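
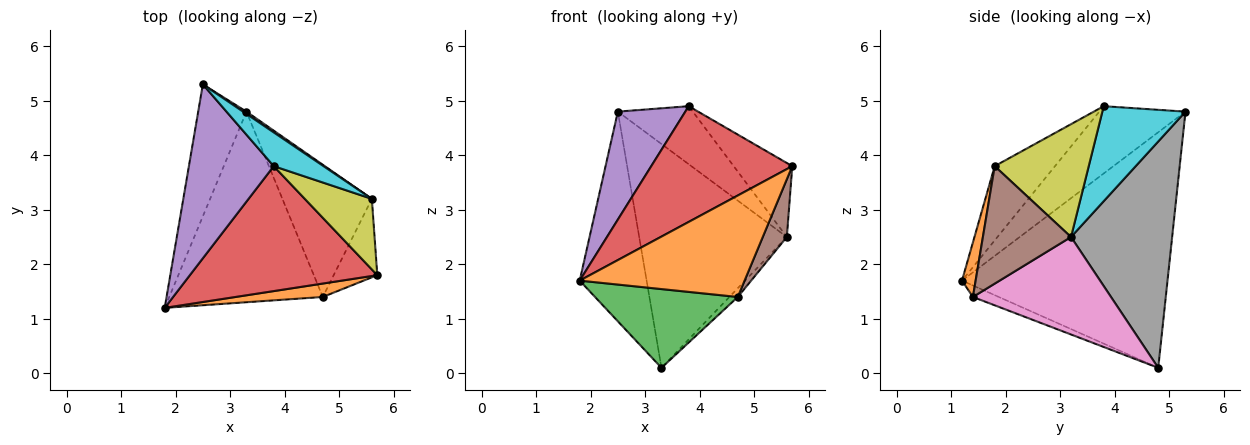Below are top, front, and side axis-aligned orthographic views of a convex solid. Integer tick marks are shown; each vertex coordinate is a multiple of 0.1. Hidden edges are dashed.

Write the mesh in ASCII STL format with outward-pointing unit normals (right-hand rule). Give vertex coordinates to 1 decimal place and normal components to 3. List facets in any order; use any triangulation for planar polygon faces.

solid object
 facet normal -0.933 0.304 -0.191
  outer loop
   vertex 3.3 4.8 0.1
   vertex 1.8 1.2 1.7
   vertex 2.5 5.3 4.8
  endloop
 endfacet
 facet normal 0.082 -0.988 0.131
  outer loop
   vertex 4.7 1.4 1.4
   vertex 5.7 1.8 3.8
   vertex 1.8 1.2 1.7
  endloop
 endfacet
 facet normal -0.069 -0.381 -0.922
  outer loop
   vertex 4.7 1.4 1.4
   vertex 1.8 1.2 1.7
   vertex 3.3 4.8 0.1
  endloop
 endfacet
 facet normal -0.279 -0.653 0.705
  outer loop
   vertex 3.8 3.8 4.9
   vertex 1.8 1.2 1.7
   vertex 5.7 1.8 3.8
  endloop
 endfacet
 facet normal -0.559 -0.437 0.705
  outer loop
   vertex 3.8 3.8 4.9
   vertex 2.5 5.3 4.8
   vertex 1.8 1.2 1.7
  endloop
 endfacet
 facet normal 0.908 -0.248 -0.337
  outer loop
   vertex 5.6 3.2 2.5
   vertex 5.7 1.8 3.8
   vertex 4.7 1.4 1.4
  endloop
 endfacet
 facet normal 0.736 0.045 -0.675
  outer loop
   vertex 5.6 3.2 2.5
   vertex 4.7 1.4 1.4
   vertex 3.3 4.8 0.1
  endloop
 endfacet
 facet normal 0.565 0.825 0.008
  outer loop
   vertex 5.6 3.2 2.5
   vertex 3.3 4.8 0.1
   vertex 2.5 5.3 4.8
  endloop
 endfacet
 facet normal 0.758 0.472 0.450
  outer loop
   vertex 5.6 3.2 2.5
   vertex 3.8 3.8 4.9
   vertex 5.7 1.8 3.8
  endloop
 endfacet
 facet normal 0.692 0.624 0.363
  outer loop
   vertex 5.6 3.2 2.5
   vertex 2.5 5.3 4.8
   vertex 3.8 3.8 4.9
  endloop
 endfacet
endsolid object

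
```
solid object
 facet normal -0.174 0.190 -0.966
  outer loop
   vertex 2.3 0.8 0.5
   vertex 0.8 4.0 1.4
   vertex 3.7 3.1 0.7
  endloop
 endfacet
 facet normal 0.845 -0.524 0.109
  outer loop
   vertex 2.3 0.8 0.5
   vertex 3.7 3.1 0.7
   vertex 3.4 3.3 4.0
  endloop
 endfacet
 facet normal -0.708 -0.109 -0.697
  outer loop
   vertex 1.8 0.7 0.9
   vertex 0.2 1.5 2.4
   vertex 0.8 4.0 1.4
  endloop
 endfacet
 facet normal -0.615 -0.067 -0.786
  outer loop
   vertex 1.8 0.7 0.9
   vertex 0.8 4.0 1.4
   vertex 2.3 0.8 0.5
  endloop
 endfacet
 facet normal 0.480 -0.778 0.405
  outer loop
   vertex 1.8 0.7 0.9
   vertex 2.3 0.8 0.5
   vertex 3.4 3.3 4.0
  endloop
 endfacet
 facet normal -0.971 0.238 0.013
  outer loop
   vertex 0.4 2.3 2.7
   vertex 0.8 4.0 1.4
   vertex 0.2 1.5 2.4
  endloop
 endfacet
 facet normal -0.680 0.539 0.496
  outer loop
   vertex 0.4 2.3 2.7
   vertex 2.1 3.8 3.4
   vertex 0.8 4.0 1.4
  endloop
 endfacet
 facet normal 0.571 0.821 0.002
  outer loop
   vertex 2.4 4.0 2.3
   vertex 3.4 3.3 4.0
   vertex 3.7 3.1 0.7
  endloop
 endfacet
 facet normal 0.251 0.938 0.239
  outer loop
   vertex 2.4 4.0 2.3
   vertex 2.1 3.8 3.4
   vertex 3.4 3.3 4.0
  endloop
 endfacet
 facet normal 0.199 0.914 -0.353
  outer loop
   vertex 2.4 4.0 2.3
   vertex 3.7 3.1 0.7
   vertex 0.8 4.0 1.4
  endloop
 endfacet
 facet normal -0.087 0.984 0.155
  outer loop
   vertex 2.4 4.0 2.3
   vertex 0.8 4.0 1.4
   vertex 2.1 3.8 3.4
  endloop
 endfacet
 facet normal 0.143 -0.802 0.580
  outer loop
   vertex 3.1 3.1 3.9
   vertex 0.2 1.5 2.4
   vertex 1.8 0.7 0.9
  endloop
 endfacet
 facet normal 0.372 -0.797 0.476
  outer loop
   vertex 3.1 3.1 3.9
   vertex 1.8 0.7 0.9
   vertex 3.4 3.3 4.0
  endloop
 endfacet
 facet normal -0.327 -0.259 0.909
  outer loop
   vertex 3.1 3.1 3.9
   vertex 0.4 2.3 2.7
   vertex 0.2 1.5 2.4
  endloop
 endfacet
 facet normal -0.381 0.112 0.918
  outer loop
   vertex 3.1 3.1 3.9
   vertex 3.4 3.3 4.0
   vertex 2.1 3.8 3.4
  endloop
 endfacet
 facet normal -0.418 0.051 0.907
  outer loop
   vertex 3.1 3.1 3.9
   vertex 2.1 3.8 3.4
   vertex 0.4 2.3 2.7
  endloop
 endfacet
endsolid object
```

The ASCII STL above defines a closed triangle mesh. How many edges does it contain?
24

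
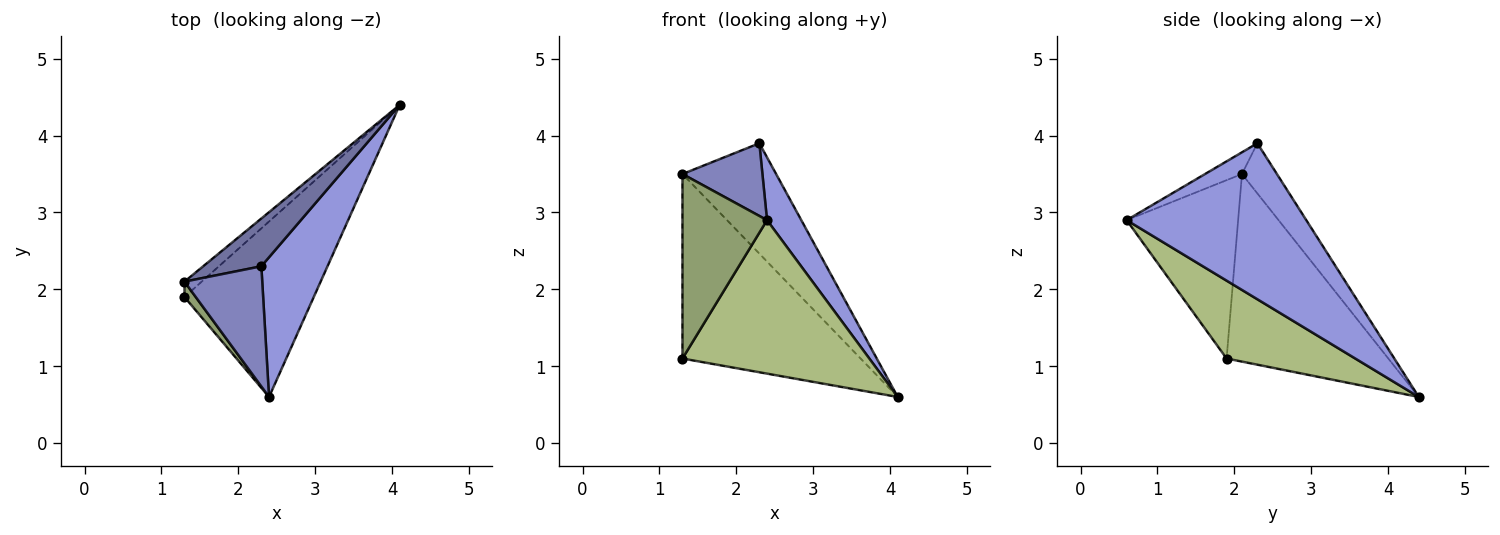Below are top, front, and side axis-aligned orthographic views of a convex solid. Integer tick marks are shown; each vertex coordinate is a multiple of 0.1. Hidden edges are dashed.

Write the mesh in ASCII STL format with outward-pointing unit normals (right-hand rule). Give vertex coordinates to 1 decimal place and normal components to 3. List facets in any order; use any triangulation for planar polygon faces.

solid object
 facet normal -0.324 0.868 0.376
  outer loop
   vertex 2.3 2.3 3.9
   vertex 4.1 4.4 0.6
   vertex 1.3 2.1 3.5
  endloop
 endfacet
 facet normal -0.232 -0.503 0.832
  outer loop
   vertex 2.3 2.3 3.9
   vertex 1.3 2.1 3.5
   vertex 2.4 0.6 2.9
  endloop
 endfacet
 facet normal 0.907 -0.173 0.385
  outer loop
   vertex 2.3 2.3 3.9
   vertex 2.4 0.6 2.9
   vertex 4.1 4.4 0.6
  endloop
 endfacet
 facet normal -0.671 0.739 -0.062
  outer loop
   vertex 1.3 1.9 1.1
   vertex 1.3 2.1 3.5
   vertex 4.1 4.4 0.6
  endloop
 endfacet
 facet normal -0.796 -0.604 0.050
  outer loop
   vertex 1.3 1.9 1.1
   vertex 2.4 0.6 2.9
   vertex 1.3 2.1 3.5
  endloop
 endfacet
 facet normal 0.413 -0.600 -0.685
  outer loop
   vertex 1.3 1.9 1.1
   vertex 4.1 4.4 0.6
   vertex 2.4 0.6 2.9
  endloop
 endfacet
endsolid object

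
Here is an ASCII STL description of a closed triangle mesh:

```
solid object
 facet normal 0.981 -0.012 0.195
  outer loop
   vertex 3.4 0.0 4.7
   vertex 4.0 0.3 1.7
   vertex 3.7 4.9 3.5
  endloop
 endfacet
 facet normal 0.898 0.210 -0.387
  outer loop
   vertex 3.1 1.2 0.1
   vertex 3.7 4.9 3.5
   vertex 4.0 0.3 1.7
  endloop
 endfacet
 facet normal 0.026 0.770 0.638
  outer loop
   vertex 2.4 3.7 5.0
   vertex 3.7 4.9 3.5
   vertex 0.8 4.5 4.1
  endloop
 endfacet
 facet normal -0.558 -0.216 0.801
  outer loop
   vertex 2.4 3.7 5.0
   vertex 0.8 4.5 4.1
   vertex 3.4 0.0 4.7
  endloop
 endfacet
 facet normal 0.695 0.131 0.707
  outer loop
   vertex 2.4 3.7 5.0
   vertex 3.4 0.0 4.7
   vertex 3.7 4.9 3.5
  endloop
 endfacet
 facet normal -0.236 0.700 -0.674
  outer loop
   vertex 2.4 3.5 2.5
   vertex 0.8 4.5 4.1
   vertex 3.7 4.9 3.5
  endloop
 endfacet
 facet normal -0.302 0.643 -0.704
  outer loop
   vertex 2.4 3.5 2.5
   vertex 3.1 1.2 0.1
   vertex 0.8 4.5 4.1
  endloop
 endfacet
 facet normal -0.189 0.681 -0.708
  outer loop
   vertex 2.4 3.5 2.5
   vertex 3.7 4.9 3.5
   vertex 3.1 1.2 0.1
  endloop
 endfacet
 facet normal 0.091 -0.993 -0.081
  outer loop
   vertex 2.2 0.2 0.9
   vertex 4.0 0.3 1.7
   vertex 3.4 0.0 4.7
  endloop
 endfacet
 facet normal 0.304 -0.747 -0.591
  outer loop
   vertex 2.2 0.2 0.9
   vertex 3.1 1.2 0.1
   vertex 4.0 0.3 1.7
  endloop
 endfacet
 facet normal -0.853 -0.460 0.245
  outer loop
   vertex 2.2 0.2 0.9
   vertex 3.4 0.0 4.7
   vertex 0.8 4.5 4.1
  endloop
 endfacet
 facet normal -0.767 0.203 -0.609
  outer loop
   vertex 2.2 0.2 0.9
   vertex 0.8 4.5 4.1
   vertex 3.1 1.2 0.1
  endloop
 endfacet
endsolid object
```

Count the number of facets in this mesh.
12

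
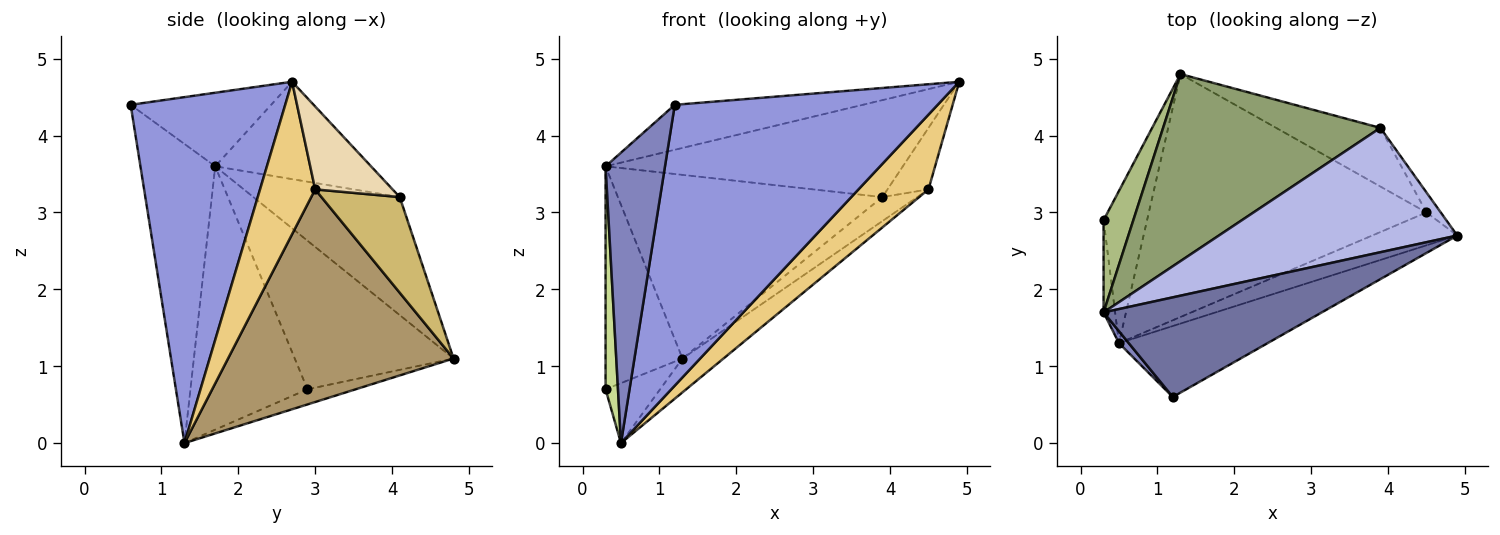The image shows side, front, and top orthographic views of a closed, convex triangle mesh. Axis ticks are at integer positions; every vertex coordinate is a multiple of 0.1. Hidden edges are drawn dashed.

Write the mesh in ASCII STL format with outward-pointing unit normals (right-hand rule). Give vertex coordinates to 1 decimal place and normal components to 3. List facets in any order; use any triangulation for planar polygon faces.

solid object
 facet normal -0.294 0.393 0.871
  outer loop
   vertex 1.2 0.6 4.4
   vertex 4.9 2.7 4.7
   vertex 0.3 1.7 3.6
  endloop
 endfacet
 facet normal -0.783 -0.622 0.026
  outer loop
   vertex 1.2 0.6 4.4
   vertex 0.3 1.7 3.6
   vertex 0.5 1.3 0.0
  endloop
 endfacet
 facet normal 0.495 -0.842 -0.213
  outer loop
   vertex 1.2 0.6 4.4
   vertex 0.5 1.3 0.0
   vertex 4.9 2.7 4.7
  endloop
 endfacet
 facet normal -0.307 0.585 0.751
  outer loop
   vertex 3.9 4.1 3.2
   vertex 0.3 1.7 3.6
   vertex 4.9 2.7 4.7
  endloop
 endfacet
 facet normal -0.362 0.653 0.665
  outer loop
   vertex 3.9 4.1 3.2
   vertex 1.3 4.8 1.1
   vertex 0.3 1.7 3.6
  endloop
 endfacet
 facet normal -0.886 0.429 0.177
  outer loop
   vertex 0.3 2.9 0.7
   vertex 0.3 1.7 3.6
   vertex 1.3 4.8 1.1
  endloop
 endfacet
 facet normal -0.994 -0.105 -0.044
  outer loop
   vertex 0.3 2.9 0.7
   vertex 0.5 1.3 0.0
   vertex 0.3 1.7 3.6
  endloop
 endfacet
 facet normal -0.308 0.349 -0.885
  outer loop
   vertex 0.3 2.9 0.7
   vertex 1.3 4.8 1.1
   vertex 0.5 1.3 0.0
  endloop
 endfacet
 facet normal 0.604 0.110 -0.789
  outer loop
   vertex 4.5 3.0 3.3
   vertex 0.5 1.3 0.0
   vertex 1.3 4.8 1.1
  endloop
 endfacet
 facet normal 0.647 0.289 -0.705
  outer loop
   vertex 4.5 3.0 3.3
   vertex 1.3 4.8 1.1
   vertex 3.9 4.1 3.2
  endloop
 endfacet
 facet normal 0.585 -0.743 -0.326
  outer loop
   vertex 4.5 3.0 3.3
   vertex 4.9 2.7 4.7
   vertex 0.5 1.3 0.0
  endloop
 endfacet
 facet normal 0.874 0.463 -0.150
  outer loop
   vertex 4.5 3.0 3.3
   vertex 3.9 4.1 3.2
   vertex 4.9 2.7 4.7
  endloop
 endfacet
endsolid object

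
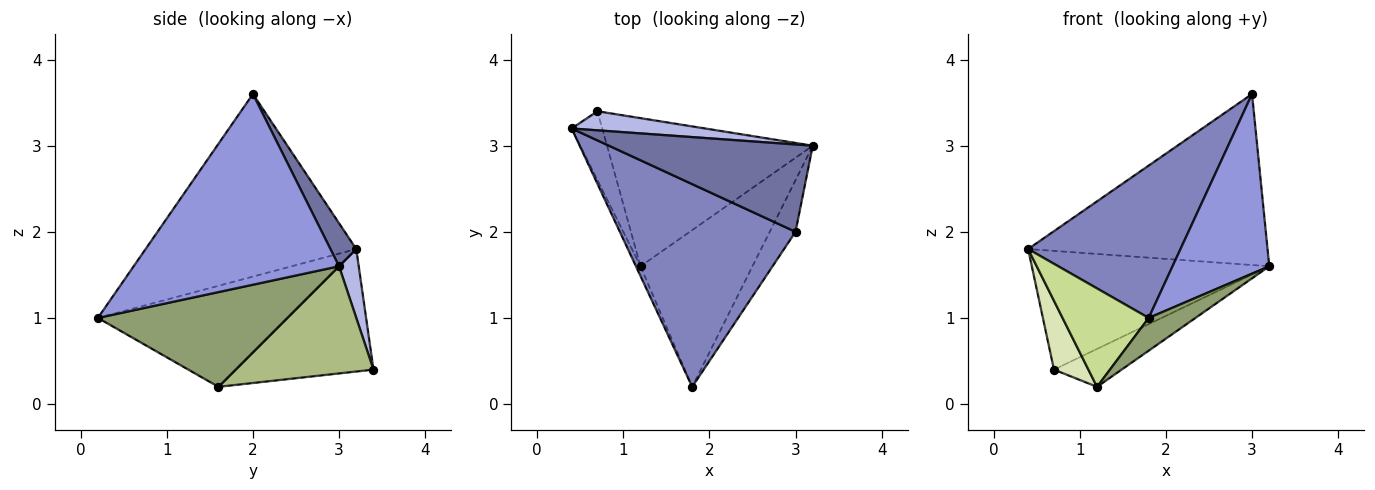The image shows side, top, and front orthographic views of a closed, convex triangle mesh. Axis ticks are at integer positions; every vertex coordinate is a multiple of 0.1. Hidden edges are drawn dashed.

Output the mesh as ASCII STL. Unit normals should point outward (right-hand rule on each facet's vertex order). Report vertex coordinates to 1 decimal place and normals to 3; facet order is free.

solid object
 facet normal 0.096 0.886 0.453
  outer loop
   vertex 3.0 2.0 3.6
   vertex 3.2 3.0 1.6
   vertex 0.4 3.2 1.8
  endloop
 endfacet
 facet normal -0.639 -0.462 0.615
  outer loop
   vertex 3.0 2.0 3.6
   vertex 0.4 3.2 1.8
   vertex 1.8 0.2 1.0
  endloop
 endfacet
 facet normal 0.898 -0.423 -0.122
  outer loop
   vertex 3.0 2.0 3.6
   vertex 1.8 0.2 1.0
   vertex 3.2 3.0 1.6
  endloop
 endfacet
 facet normal 0.082 0.984 0.158
  outer loop
   vertex 0.7 3.4 0.4
   vertex 0.4 3.2 1.8
   vertex 3.2 3.0 1.6
  endloop
 endfacet
 facet normal 0.638 -0.157 -0.754
  outer loop
   vertex 1.2 1.6 0.2
   vertex 3.2 3.0 1.6
   vertex 1.8 0.2 1.0
  endloop
 endfacet
 facet normal 0.451 0.221 -0.865
  outer loop
   vertex 1.2 1.6 0.2
   vertex 0.7 3.4 0.4
   vertex 3.2 3.0 1.6
  endloop
 endfacet
 facet normal -0.910 -0.413 -0.041
  outer loop
   vertex 1.2 1.6 0.2
   vertex 1.8 0.2 1.0
   vertex 0.4 3.2 1.8
  endloop
 endfacet
 facet normal -0.943 -0.236 -0.236
  outer loop
   vertex 1.2 1.6 0.2
   vertex 0.4 3.2 1.8
   vertex 0.7 3.4 0.4
  endloop
 endfacet
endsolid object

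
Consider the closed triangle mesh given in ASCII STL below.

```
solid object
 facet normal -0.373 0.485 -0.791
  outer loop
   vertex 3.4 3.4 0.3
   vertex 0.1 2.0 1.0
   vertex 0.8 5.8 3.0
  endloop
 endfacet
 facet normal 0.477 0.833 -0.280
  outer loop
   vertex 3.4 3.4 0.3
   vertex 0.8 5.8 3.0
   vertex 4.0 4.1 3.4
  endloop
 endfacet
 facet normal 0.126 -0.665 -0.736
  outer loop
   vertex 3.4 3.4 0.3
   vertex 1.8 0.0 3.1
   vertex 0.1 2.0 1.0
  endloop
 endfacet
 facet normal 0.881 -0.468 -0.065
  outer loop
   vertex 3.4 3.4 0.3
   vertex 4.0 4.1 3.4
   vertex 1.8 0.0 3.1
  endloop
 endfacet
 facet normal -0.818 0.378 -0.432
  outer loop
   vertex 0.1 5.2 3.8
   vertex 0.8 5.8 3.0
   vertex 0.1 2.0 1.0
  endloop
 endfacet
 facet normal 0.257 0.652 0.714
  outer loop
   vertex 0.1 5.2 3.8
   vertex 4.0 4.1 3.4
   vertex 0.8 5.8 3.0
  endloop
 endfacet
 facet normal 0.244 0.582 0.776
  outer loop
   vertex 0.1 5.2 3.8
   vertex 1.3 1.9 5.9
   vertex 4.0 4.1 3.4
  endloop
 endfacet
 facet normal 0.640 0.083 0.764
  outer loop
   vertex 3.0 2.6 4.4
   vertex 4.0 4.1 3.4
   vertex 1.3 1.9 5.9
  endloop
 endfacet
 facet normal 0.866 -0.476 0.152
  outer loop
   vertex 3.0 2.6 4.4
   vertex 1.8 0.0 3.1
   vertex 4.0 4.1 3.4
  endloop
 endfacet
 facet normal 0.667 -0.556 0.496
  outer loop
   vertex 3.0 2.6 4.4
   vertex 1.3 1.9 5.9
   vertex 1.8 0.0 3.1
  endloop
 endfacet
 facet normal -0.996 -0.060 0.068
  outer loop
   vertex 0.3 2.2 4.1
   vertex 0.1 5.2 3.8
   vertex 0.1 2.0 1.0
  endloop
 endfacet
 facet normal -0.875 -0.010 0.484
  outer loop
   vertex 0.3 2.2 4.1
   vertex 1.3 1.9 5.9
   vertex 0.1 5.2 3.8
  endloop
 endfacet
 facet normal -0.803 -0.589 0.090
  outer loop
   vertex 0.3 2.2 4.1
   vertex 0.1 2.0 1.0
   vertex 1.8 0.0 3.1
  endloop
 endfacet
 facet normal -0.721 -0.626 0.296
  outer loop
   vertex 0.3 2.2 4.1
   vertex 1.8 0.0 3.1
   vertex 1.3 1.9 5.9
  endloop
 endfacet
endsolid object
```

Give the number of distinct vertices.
9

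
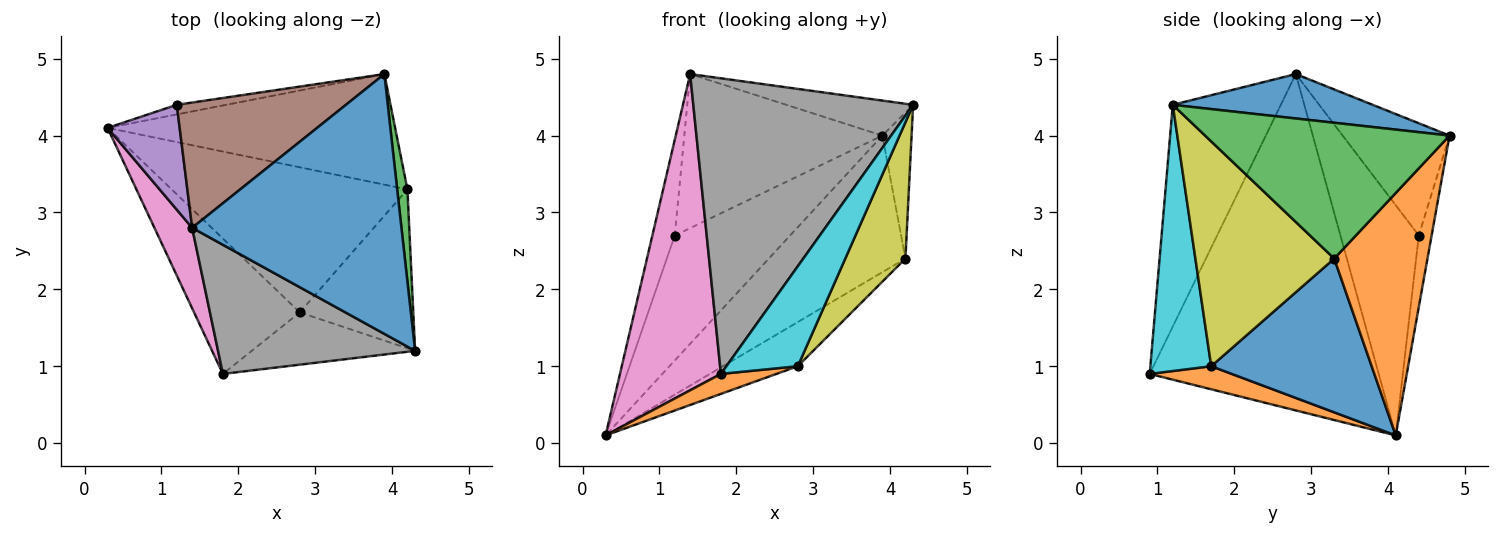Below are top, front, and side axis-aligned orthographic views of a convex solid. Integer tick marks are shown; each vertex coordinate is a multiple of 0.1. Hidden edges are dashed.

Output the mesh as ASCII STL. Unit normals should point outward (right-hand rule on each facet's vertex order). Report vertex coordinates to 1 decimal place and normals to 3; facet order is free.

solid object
 facet normal 0.206 0.131 0.970
  outer loop
   vertex 1.4 2.8 4.8
   vertex 4.3 1.2 4.4
   vertex 3.9 4.8 4.0
  endloop
 endfacet
 facet normal 0.469 0.687 -0.556
  outer loop
   vertex 4.2 3.3 2.4
   vertex 0.3 4.1 0.1
   vertex 3.9 4.8 4.0
  endloop
 endfacet
 facet normal 0.990 0.118 0.075
  outer loop
   vertex 4.2 3.3 2.4
   vertex 3.9 4.8 4.0
   vertex 4.3 1.2 4.4
  endloop
 endfacet
 facet normal -0.110 0.991 -0.076
  outer loop
   vertex 1.2 4.4 2.7
   vertex 3.9 4.8 4.0
   vertex 0.3 4.1 0.1
  endloop
 endfacet
 facet normal -0.921 0.263 0.288
  outer loop
   vertex 1.2 4.4 2.7
   vertex 0.3 4.1 0.1
   vertex 1.4 2.8 4.8
  endloop
 endfacet
 facet normal -0.386 0.716 0.582
  outer loop
   vertex 1.2 4.4 2.7
   vertex 1.4 2.8 4.8
   vertex 3.9 4.8 4.0
  endloop
 endfacet
 facet normal -0.910 -0.401 0.102
  outer loop
   vertex 1.8 0.9 0.9
   vertex 1.4 2.8 4.8
   vertex 0.3 4.1 0.1
  endloop
 endfacet
 facet normal -0.411 -0.836 0.365
  outer loop
   vertex 1.8 0.9 0.9
   vertex 4.3 1.2 4.4
   vertex 1.4 2.8 4.8
  endloop
 endfacet
 facet normal 0.833 -0.361 -0.420
  outer loop
   vertex 2.8 1.7 1.0
   vertex 4.2 3.3 2.4
   vertex 4.3 1.2 4.4
  endloop
 endfacet
 facet normal 0.603 -0.707 -0.370
  outer loop
   vertex 2.8 1.7 1.0
   vertex 4.3 1.2 4.4
   vertex 1.8 0.9 0.9
  endloop
 endfacet
 facet normal 0.529 0.247 -0.812
  outer loop
   vertex 2.8 1.7 1.0
   vertex 0.3 4.1 0.1
   vertex 4.2 3.3 2.4
  endloop
 endfacet
 facet normal 0.211 -0.143 -0.967
  outer loop
   vertex 2.8 1.7 1.0
   vertex 1.8 0.9 0.9
   vertex 0.3 4.1 0.1
  endloop
 endfacet
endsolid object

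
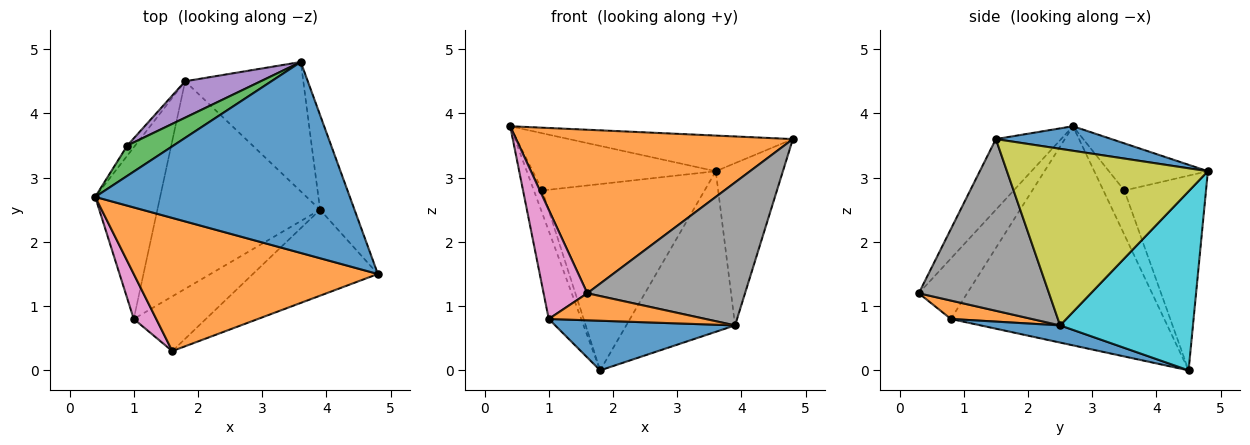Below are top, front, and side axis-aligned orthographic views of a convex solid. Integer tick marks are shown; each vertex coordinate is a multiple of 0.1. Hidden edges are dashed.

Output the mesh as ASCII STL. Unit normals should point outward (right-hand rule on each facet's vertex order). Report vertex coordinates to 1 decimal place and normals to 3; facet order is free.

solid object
 facet normal 0.094 0.183 0.979
  outer loop
   vertex 3.6 4.8 3.1
   vertex 0.4 2.7 3.8
   vertex 4.8 1.5 3.6
  endloop
 endfacet
 facet normal -0.180 -0.763 0.621
  outer loop
   vertex 1.6 0.3 1.2
   vertex 4.8 1.5 3.6
   vertex 0.4 2.7 3.8
  endloop
 endfacet
 facet normal -0.431 0.797 0.422
  outer loop
   vertex 0.9 3.5 2.8
   vertex 0.4 2.7 3.8
   vertex 3.6 4.8 3.1
  endloop
 endfacet
 facet normal -0.915 0.369 -0.162
  outer loop
   vertex 0.9 3.5 2.8
   vertex 1.8 4.5 0.0
   vertex 0.4 2.7 3.8
  endloop
 endfacet
 facet normal -0.443 0.880 0.172
  outer loop
   vertex 0.9 3.5 2.8
   vertex 3.6 4.8 3.1
   vertex 1.8 4.5 0.0
  endloop
 endfacet
 facet normal -0.949 0.144 -0.281
  outer loop
   vertex 1.0 0.8 0.8
   vertex 0.4 2.7 3.8
   vertex 1.8 4.5 0.0
  endloop
 endfacet
 facet normal -0.716 -0.646 0.266
  outer loop
   vertex 1.0 0.8 0.8
   vertex 1.6 0.3 1.2
   vertex 0.4 2.7 3.8
  endloop
 endfacet
 facet normal 0.578 -0.700 -0.421
  outer loop
   vertex 3.9 2.5 0.7
   vertex 4.8 1.5 3.6
   vertex 1.6 0.3 1.2
  endloop
 endfacet
 facet normal 0.933 0.312 -0.182
  outer loop
   vertex 3.9 2.5 0.7
   vertex 3.6 4.8 3.1
   vertex 4.8 1.5 3.6
  endloop
 endfacet
 facet normal 0.689 0.564 -0.455
  outer loop
   vertex 3.9 2.5 0.7
   vertex 1.8 4.5 0.0
   vertex 3.6 4.8 3.1
  endloop
 endfacet
 facet normal 0.102 -0.231 -0.967
  outer loop
   vertex 3.9 2.5 0.7
   vertex 1.0 0.8 0.8
   vertex 1.8 4.5 0.0
  endloop
 endfacet
 facet normal 0.223 -0.432 -0.874
  outer loop
   vertex 3.9 2.5 0.7
   vertex 1.6 0.3 1.2
   vertex 1.0 0.8 0.8
  endloop
 endfacet
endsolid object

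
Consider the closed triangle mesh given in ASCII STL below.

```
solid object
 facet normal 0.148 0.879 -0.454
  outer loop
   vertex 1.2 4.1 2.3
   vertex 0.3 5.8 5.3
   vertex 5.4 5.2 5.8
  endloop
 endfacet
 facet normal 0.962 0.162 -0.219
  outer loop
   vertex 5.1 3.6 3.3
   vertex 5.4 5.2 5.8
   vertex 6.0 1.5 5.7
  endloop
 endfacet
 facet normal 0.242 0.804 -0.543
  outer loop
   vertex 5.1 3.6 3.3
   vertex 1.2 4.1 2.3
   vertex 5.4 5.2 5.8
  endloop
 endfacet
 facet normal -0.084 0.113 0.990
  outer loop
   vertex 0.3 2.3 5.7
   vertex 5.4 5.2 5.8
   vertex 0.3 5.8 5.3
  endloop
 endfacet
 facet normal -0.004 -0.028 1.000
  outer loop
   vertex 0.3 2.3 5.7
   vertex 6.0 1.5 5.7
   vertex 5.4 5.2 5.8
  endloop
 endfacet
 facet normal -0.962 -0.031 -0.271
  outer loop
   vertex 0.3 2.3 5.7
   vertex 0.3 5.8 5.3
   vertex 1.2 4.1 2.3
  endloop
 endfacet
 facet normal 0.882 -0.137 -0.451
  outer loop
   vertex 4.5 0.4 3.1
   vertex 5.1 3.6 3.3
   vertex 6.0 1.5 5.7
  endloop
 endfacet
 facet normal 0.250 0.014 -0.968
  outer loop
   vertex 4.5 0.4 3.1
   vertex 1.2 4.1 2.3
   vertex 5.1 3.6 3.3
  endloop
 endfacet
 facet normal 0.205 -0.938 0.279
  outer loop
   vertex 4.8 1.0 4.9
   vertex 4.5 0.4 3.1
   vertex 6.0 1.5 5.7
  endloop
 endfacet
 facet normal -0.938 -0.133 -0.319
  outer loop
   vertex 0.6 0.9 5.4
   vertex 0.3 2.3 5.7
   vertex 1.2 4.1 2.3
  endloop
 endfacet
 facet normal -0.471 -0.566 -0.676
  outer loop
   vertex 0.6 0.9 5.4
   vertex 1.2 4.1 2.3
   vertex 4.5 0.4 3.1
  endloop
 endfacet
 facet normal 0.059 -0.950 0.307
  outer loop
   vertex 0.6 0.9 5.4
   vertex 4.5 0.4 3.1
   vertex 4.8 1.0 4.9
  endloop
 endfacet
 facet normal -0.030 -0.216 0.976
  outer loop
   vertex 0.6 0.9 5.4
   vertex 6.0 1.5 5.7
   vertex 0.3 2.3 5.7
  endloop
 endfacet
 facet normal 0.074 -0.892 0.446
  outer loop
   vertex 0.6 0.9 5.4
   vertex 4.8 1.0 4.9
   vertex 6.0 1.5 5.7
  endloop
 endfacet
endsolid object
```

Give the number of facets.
14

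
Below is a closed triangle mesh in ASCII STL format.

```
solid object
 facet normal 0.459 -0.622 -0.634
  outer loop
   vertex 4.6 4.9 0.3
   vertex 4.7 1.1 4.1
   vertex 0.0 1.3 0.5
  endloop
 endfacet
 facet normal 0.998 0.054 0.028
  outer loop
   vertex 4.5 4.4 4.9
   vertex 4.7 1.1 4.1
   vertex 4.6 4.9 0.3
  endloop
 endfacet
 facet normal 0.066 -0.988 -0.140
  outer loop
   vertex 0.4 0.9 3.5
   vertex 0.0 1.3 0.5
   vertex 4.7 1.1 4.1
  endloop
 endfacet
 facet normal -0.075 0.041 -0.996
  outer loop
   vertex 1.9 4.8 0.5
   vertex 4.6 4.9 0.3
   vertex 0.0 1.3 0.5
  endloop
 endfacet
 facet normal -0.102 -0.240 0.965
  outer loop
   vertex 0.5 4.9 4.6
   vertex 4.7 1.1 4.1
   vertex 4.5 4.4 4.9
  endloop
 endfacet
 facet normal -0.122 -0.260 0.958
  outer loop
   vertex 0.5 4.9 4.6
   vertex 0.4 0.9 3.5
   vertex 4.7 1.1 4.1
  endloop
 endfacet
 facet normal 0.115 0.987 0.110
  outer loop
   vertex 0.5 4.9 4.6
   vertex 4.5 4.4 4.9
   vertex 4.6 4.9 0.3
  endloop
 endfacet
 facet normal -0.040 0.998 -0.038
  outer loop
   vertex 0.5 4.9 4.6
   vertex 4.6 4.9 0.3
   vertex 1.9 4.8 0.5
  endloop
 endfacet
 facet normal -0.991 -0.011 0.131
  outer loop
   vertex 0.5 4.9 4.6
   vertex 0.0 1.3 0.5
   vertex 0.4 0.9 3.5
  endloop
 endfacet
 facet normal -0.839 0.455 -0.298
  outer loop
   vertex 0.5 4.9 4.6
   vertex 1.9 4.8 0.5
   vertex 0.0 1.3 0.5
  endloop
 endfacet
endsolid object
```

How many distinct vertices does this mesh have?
7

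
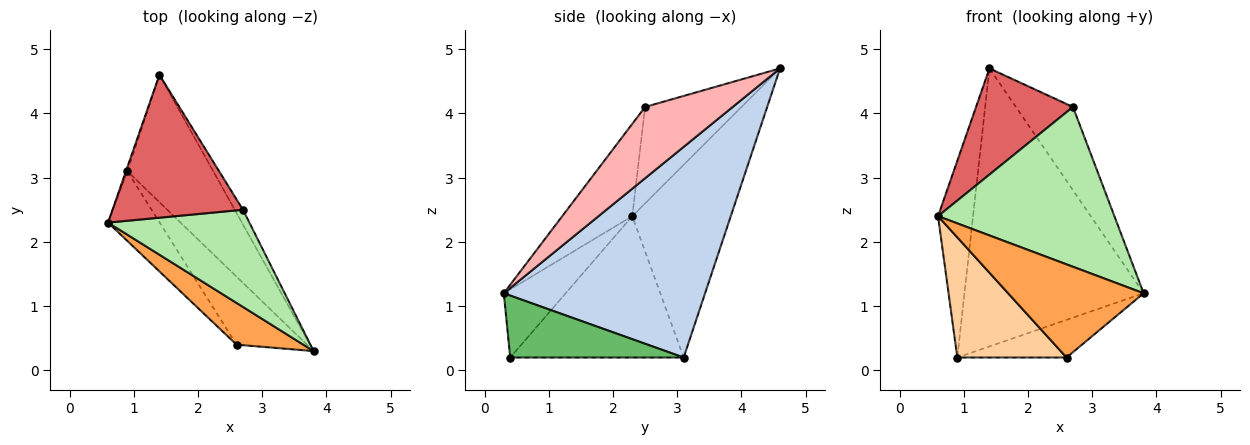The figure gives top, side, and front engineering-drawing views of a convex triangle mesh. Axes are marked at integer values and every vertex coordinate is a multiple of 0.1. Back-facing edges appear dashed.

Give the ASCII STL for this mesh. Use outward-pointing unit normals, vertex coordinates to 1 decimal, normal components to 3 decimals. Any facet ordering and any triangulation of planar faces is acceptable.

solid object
 facet normal -0.942 0.335 -0.007
  outer loop
   vertex 0.9 3.1 0.2
   vertex 0.6 2.3 2.4
   vertex 1.4 4.6 4.7
  endloop
 endfacet
 facet normal 0.715 0.636 -0.291
  outer loop
   vertex 0.9 3.1 0.2
   vertex 1.4 4.6 4.7
   vertex 3.8 0.3 1.2
  endloop
 endfacet
 facet normal -0.385 -0.842 0.378
  outer loop
   vertex 2.6 0.4 0.2
   vertex 3.8 0.3 1.2
   vertex 0.6 2.3 2.4
  endloop
 endfacet
 facet normal -0.808 -0.509 -0.295
  outer loop
   vertex 2.6 0.4 0.2
   vertex 0.6 2.3 2.4
   vertex 0.9 3.1 0.2
  endloop
 endfacet
 facet normal 0.610 0.384 -0.693
  outer loop
   vertex 2.6 0.4 0.2
   vertex 0.9 3.1 0.2
   vertex 3.8 0.3 1.2
  endloop
 endfacet
 facet normal -0.321 -0.809 0.492
  outer loop
   vertex 2.7 2.5 4.1
   vertex 0.6 2.3 2.4
   vertex 3.8 0.3 1.2
  endloop
 endfacet
 facet normal -0.510 -0.513 0.690
  outer loop
   vertex 2.7 2.5 4.1
   vertex 1.4 4.6 4.7
   vertex 0.6 2.3 2.4
  endloop
 endfacet
 facet normal 0.834 0.544 -0.096
  outer loop
   vertex 2.7 2.5 4.1
   vertex 3.8 0.3 1.2
   vertex 1.4 4.6 4.7
  endloop
 endfacet
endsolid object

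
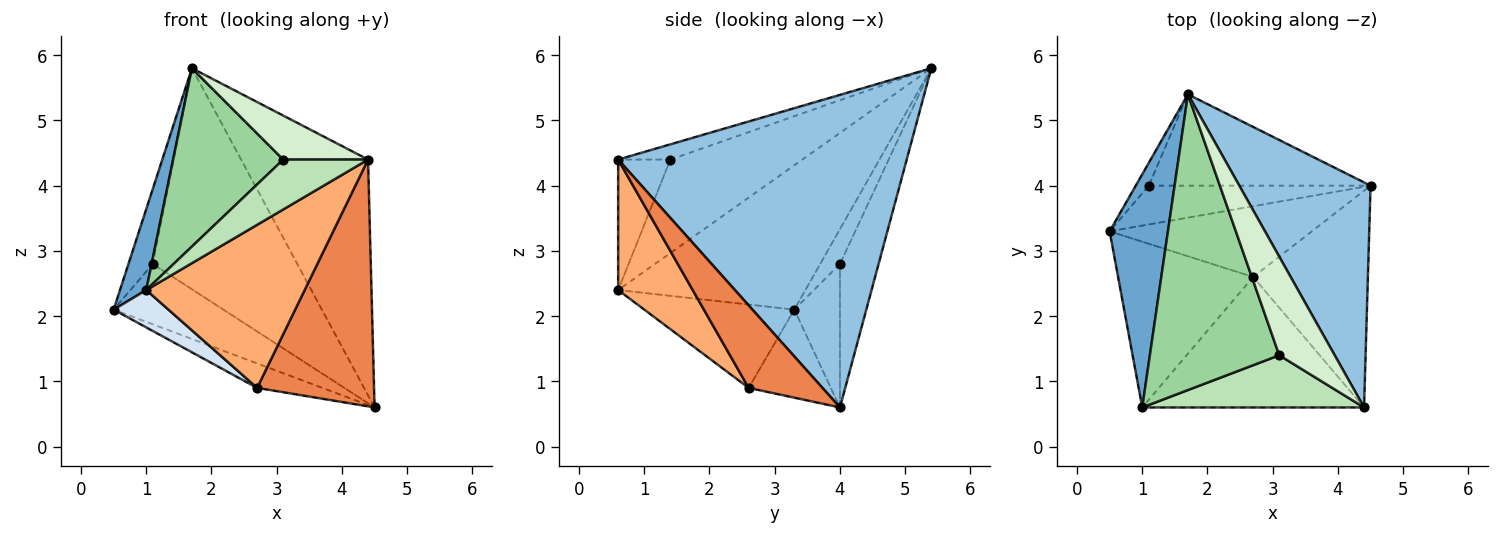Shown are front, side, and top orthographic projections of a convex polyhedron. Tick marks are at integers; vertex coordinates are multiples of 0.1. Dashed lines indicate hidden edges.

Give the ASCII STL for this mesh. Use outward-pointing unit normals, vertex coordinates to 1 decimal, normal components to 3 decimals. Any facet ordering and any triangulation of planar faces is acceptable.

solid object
 facet normal -0.919 -0.129 0.371
  outer loop
   vertex 1.7 5.4 5.8
   vertex 0.5 3.3 2.1
   vertex 1.0 0.6 2.4
  endloop
 endfacet
 facet normal 0.854 0.376 0.359
  outer loop
   vertex 4.4 0.6 4.4
   vertex 4.5 4.0 0.6
   vertex 1.7 5.4 5.8
  endloop
 endfacet
 facet normal -0.381 0.302 -0.874
  outer loop
   vertex 2.7 2.6 0.9
   vertex 0.5 3.3 2.1
   vertex 4.5 4.0 0.6
  endloop
 endfacet
 facet normal -0.516 -0.188 -0.836
  outer loop
   vertex 2.7 2.6 0.9
   vertex 1.0 0.6 2.4
   vertex 0.5 3.3 2.1
  endloop
 endfacet
 facet normal 0.429 -0.679 -0.596
  outer loop
   vertex 2.7 2.6 0.9
   vertex 4.5 4.0 0.6
   vertex 4.4 0.6 4.4
  endloop
 endfacet
 facet normal 0.345 -0.733 -0.586
  outer loop
   vertex 2.7 2.6 0.9
   vertex 4.4 0.6 4.4
   vertex 1.0 0.6 2.4
  endloop
 endfacet
 facet normal -0.330 0.794 -0.511
  outer loop
   vertex 1.1 4.0 2.8
   vertex 4.5 4.0 0.6
   vertex 0.5 3.3 2.1
  endloop
 endfacet
 facet normal -0.613 0.756 -0.230
  outer loop
   vertex 1.1 4.0 2.8
   vertex 0.5 3.3 2.1
   vertex 1.7 5.4 5.8
  endloop
 endfacet
 facet normal -0.240 0.897 -0.371
  outer loop
   vertex 1.1 4.0 2.8
   vertex 1.7 5.4 5.8
   vertex 4.5 4.0 0.6
  endloop
 endfacet
 facet normal -0.526 -0.439 0.728
  outer loop
   vertex 3.1 1.4 4.4
   vertex 1.7 5.4 5.8
   vertex 1.0 0.6 2.4
  endloop
 endfacet
 facet normal -0.391 -0.636 0.665
  outer loop
   vertex 3.1 1.4 4.4
   vertex 1.0 0.6 2.4
   vertex 4.4 0.6 4.4
  endloop
 endfacet
 facet normal -0.243 -0.395 0.886
  outer loop
   vertex 3.1 1.4 4.4
   vertex 4.4 0.6 4.4
   vertex 1.7 5.4 5.8
  endloop
 endfacet
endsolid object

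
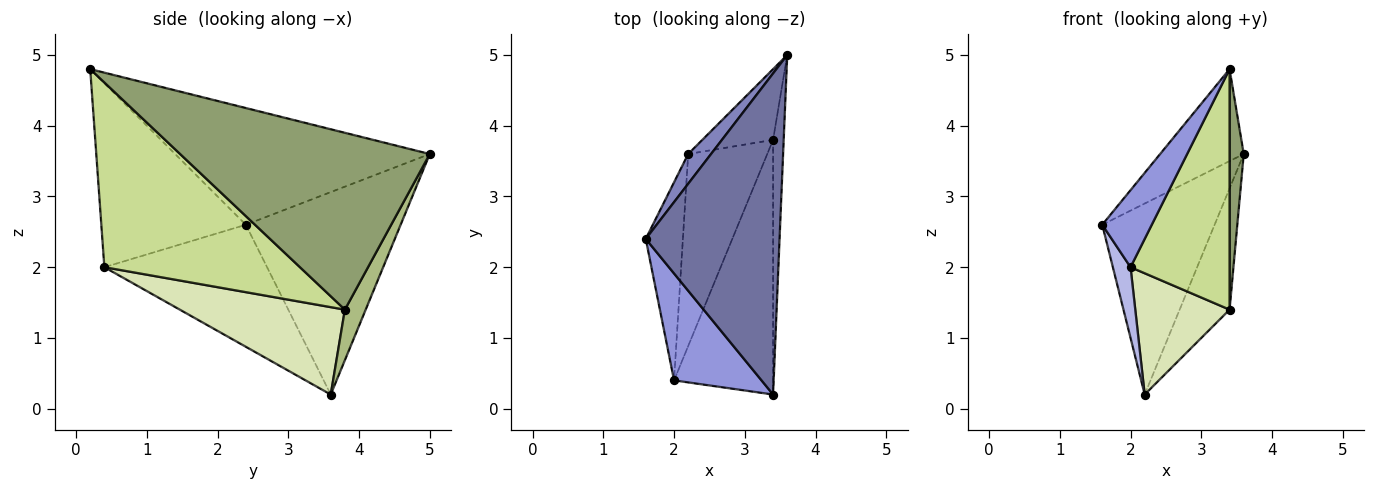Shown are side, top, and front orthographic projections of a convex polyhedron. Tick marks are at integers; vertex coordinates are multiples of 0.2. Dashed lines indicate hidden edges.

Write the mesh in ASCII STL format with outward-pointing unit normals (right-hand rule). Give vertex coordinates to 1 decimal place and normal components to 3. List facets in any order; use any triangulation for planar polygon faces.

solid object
 facet normal -0.643 0.211 0.737
  outer loop
   vertex 3.4 0.2 4.8
   vertex 3.6 5.0 3.6
   vertex 1.6 2.4 2.6
  endloop
 endfacet
 facet normal -0.806 0.585 0.091
  outer loop
   vertex 2.2 3.6 0.2
   vertex 1.6 2.4 2.6
   vertex 3.6 5.0 3.6
  endloop
 endfacet
 facet normal -0.863 -0.296 0.410
  outer loop
   vertex 2.0 0.4 2.0
   vertex 3.4 0.2 4.8
   vertex 1.6 2.4 2.6
  endloop
 endfacet
 facet normal -0.952 -0.103 -0.290
  outer loop
   vertex 2.0 0.4 2.0
   vertex 1.6 2.4 2.6
   vertex 2.2 3.6 0.2
  endloop
 endfacet
 facet normal 0.997 -0.056 -0.060
  outer loop
   vertex 3.4 3.8 1.4
   vertex 3.6 5.0 3.6
   vertex 3.4 0.2 4.8
  endloop
 endfacet
 facet normal 0.339 0.813 -0.474
  outer loop
   vertex 3.4 3.8 1.4
   vertex 2.2 3.6 0.2
   vertex 3.6 5.0 3.6
  endloop
 endfacet
 facet normal 0.805 -0.408 -0.432
  outer loop
   vertex 3.4 3.8 1.4
   vertex 3.4 0.2 4.8
   vertex 2.0 0.4 2.0
  endloop
 endfacet
 facet normal 0.683 -0.390 -0.618
  outer loop
   vertex 3.4 3.8 1.4
   vertex 2.0 0.4 2.0
   vertex 2.2 3.6 0.2
  endloop
 endfacet
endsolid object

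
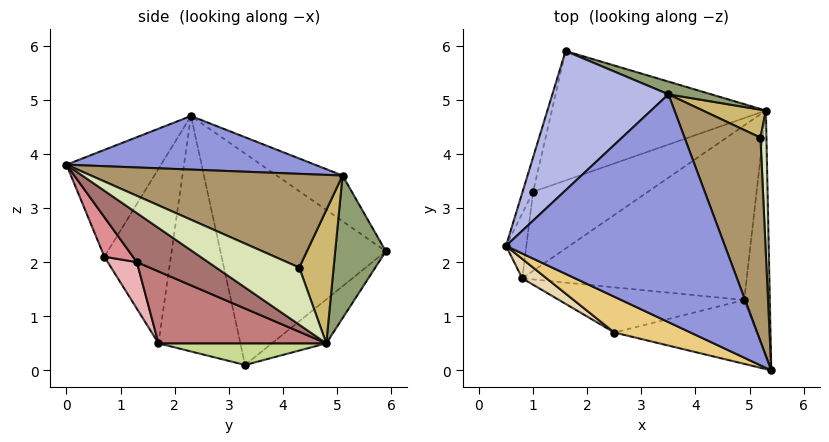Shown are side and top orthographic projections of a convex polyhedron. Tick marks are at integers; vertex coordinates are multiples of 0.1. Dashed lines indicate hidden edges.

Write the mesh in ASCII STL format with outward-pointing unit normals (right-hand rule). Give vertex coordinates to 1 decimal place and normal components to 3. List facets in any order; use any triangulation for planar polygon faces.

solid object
 facet normal -0.964 0.261 -0.048
  outer loop
   vertex 1.0 3.3 0.1
   vertex 0.5 2.3 4.7
   vertex 1.6 5.9 2.2
  endloop
 endfacet
 facet normal -0.154 0.642 -0.751
  outer loop
   vertex 5.3 4.8 0.5
   vertex 1.0 3.3 0.1
   vertex 1.6 5.9 2.2
  endloop
 endfacet
 facet normal 0.236 0.126 0.964
  outer loop
   vertex 3.5 5.1 3.6
   vertex 0.5 2.3 4.7
   vertex 5.4 0.0 3.8
  endloop
 endfacet
 facet normal -0.292 0.604 0.741
  outer loop
   vertex 3.5 5.1 3.6
   vertex 1.6 5.9 2.2
   vertex 0.5 2.3 4.7
  endloop
 endfacet
 facet normal 0.324 0.941 0.097
  outer loop
   vertex 3.5 5.1 3.6
   vertex 5.3 4.8 0.5
   vertex 1.6 5.9 2.2
  endloop
 endfacet
 facet normal -0.991 0.103 -0.085
  outer loop
   vertex 0.8 1.7 0.5
   vertex 0.5 2.3 4.7
   vertex 1.0 3.3 0.1
  endloop
 endfacet
 facet normal 0.179 -0.260 -0.949
  outer loop
   vertex 0.8 1.7 0.5
   vertex 1.0 3.3 0.1
   vertex 5.3 4.8 0.5
  endloop
 endfacet
 facet normal 0.990 0.092 0.104
  outer loop
   vertex 5.2 4.3 1.9
   vertex 5.4 0.0 3.8
   vertex 5.3 4.8 0.5
  endloop
 endfacet
 facet normal 0.741 0.300 0.600
  outer loop
   vertex 5.2 4.3 1.9
   vertex 3.5 5.1 3.6
   vertex 5.4 0.0 3.8
  endloop
 endfacet
 facet normal 0.635 0.712 0.300
  outer loop
   vertex 5.2 4.3 1.9
   vertex 5.3 4.8 0.5
   vertex 3.5 5.1 3.6
  endloop
 endfacet
 facet normal -0.370 -0.891 0.264
  outer loop
   vertex 2.5 0.7 2.1
   vertex 5.4 0.0 3.8
   vertex 0.5 2.3 4.7
  endloop
 endfacet
 facet normal -0.559 -0.825 0.078
  outer loop
   vertex 2.5 0.7 2.1
   vertex 0.5 2.3 4.7
   vertex 0.8 1.7 0.5
  endloop
 endfacet
 facet normal 0.849 -0.287 -0.443
  outer loop
   vertex 4.9 1.3 2.0
   vertex 5.3 4.8 0.5
   vertex 5.4 0.0 3.8
  endloop
 endfacet
 facet normal 0.279 -0.405 -0.871
  outer loop
   vertex 4.9 1.3 2.0
   vertex 0.8 1.7 0.5
   vertex 5.3 4.8 0.5
  endloop
 endfacet
 facet normal 0.169 -0.776 -0.607
  outer loop
   vertex 4.9 1.3 2.0
   vertex 5.4 0.0 3.8
   vertex 2.5 0.7 2.1
  endloop
 endfacet
 facet normal 0.161 -0.751 -0.640
  outer loop
   vertex 4.9 1.3 2.0
   vertex 2.5 0.7 2.1
   vertex 0.8 1.7 0.5
  endloop
 endfacet
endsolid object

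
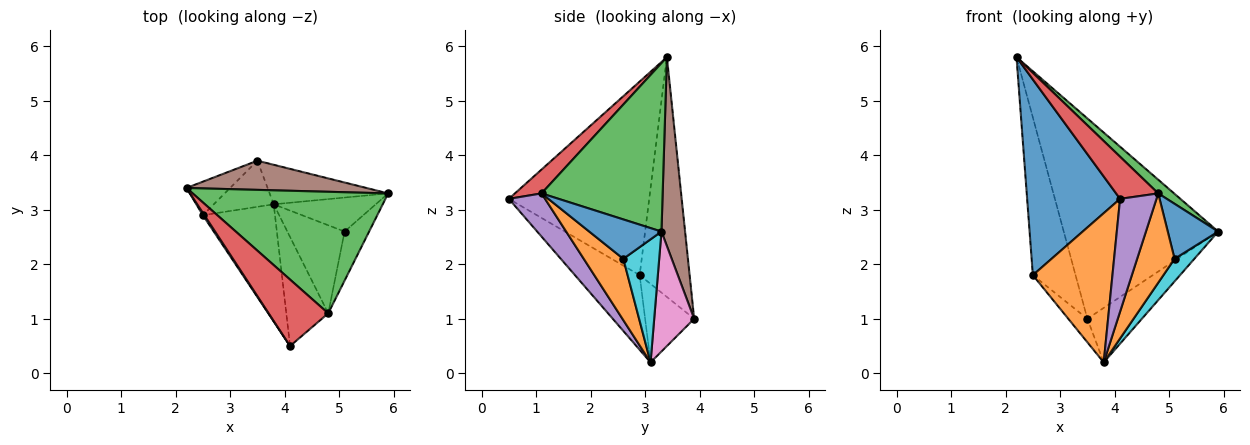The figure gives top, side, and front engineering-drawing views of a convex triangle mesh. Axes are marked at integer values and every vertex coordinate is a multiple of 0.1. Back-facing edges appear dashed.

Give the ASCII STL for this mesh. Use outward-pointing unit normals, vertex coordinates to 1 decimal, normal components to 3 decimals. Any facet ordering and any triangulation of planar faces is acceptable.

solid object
 facet normal -0.834 -0.552 0.006
  outer loop
   vertex 2.5 2.9 1.8
   vertex 4.1 0.5 3.2
   vertex 2.2 3.4 5.8
  endloop
 endfacet
 facet normal -0.539 -0.663 -0.520
  outer loop
   vertex 2.5 2.9 1.8
   vertex 3.8 3.1 0.2
   vertex 4.1 0.5 3.2
  endloop
 endfacet
 facet normal 0.650 -0.085 0.755
  outer loop
   vertex 4.8 1.1 3.3
   vertex 5.9 3.3 2.6
   vertex 2.2 3.4 5.8
  endloop
 endfacet
 facet normal 0.320 -0.507 0.800
  outer loop
   vertex 4.8 1.1 3.3
   vertex 2.2 3.4 5.8
   vertex 4.1 0.5 3.2
  endloop
 endfacet
 facet normal 0.582 -0.585 -0.565
  outer loop
   vertex 4.8 1.1 3.3
   vertex 4.1 0.5 3.2
   vertex 3.8 3.1 0.2
  endloop
 endfacet
 facet normal 0.150 0.978 0.142
  outer loop
   vertex 3.5 3.9 1.0
   vertex 2.2 3.4 5.8
   vertex 5.9 3.3 2.6
  endloop
 endfacet
 facet normal 0.511 0.696 -0.505
  outer loop
   vertex 3.5 3.9 1.0
   vertex 5.9 3.3 2.6
   vertex 3.8 3.1 0.2
  endloop
 endfacet
 facet normal -0.753 0.644 -0.137
  outer loop
   vertex 3.5 3.9 1.0
   vertex 2.5 2.9 1.8
   vertex 2.2 3.4 5.8
  endloop
 endfacet
 facet normal -0.759 0.295 -0.580
  outer loop
   vertex 3.5 3.9 1.0
   vertex 3.8 3.1 0.2
   vertex 2.5 2.9 1.8
  endloop
 endfacet
 facet normal 0.709 -0.390 -0.588
  outer loop
   vertex 5.1 2.6 2.1
   vertex 3.8 3.1 0.2
   vertex 5.9 3.3 2.6
  endloop
 endfacet
 facet normal 0.730 -0.510 -0.455
  outer loop
   vertex 5.1 2.6 2.1
   vertex 5.9 3.3 2.6
   vertex 4.8 1.1 3.3
  endloop
 endfacet
 facet normal 0.601 -0.569 -0.561
  outer loop
   vertex 5.1 2.6 2.1
   vertex 4.8 1.1 3.3
   vertex 3.8 3.1 0.2
  endloop
 endfacet
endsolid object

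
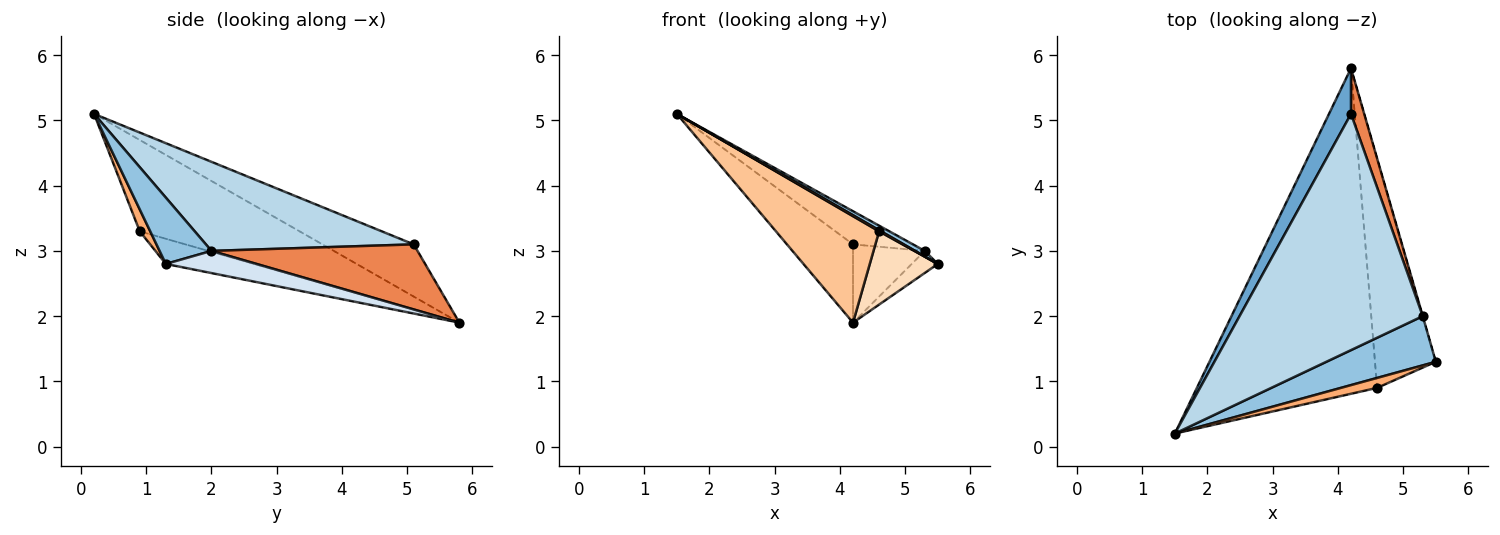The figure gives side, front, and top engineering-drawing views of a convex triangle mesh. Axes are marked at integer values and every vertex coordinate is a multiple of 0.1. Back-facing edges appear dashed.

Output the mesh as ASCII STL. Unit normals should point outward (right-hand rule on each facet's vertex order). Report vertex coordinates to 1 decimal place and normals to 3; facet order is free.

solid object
 facet normal -0.767 0.555 0.323
  outer loop
   vertex 4.2 5.1 3.1
   vertex 4.2 5.8 1.9
   vertex 1.5 0.2 5.1
  endloop
 endfacet
 facet normal 0.516 -0.096 0.851
  outer loop
   vertex 5.3 2.0 3.0
   vertex 1.5 0.2 5.1
   vertex 5.5 1.3 2.8
  endloop
 endfacet
 facet normal 0.434 0.125 0.892
  outer loop
   vertex 5.3 2.0 3.0
   vertex 4.2 5.1 3.1
   vertex 1.5 0.2 5.1
  endloop
 endfacet
 facet normal 0.961 0.276 -0.006
  outer loop
   vertex 5.3 2.0 3.0
   vertex 5.5 1.3 2.8
   vertex 4.2 5.8 1.9
  endloop
 endfacet
 facet normal 0.927 0.323 0.188
  outer loop
   vertex 5.3 2.0 3.0
   vertex 4.2 5.8 1.9
   vertex 4.2 5.1 3.1
  endloop
 endfacet
 facet normal 0.516 -0.098 0.851
  outer loop
   vertex 4.6 0.9 3.3
   vertex 5.5 1.3 2.8
   vertex 1.5 0.2 5.1
  endloop
 endfacet
 facet normal -0.434 -0.280 -0.856
  outer loop
   vertex 4.6 0.9 3.3
   vertex 1.5 0.2 5.1
   vertex 4.2 5.8 1.9
  endloop
 endfacet
 facet normal -0.367 -0.283 -0.886
  outer loop
   vertex 4.6 0.9 3.3
   vertex 4.2 5.8 1.9
   vertex 5.5 1.3 2.8
  endloop
 endfacet
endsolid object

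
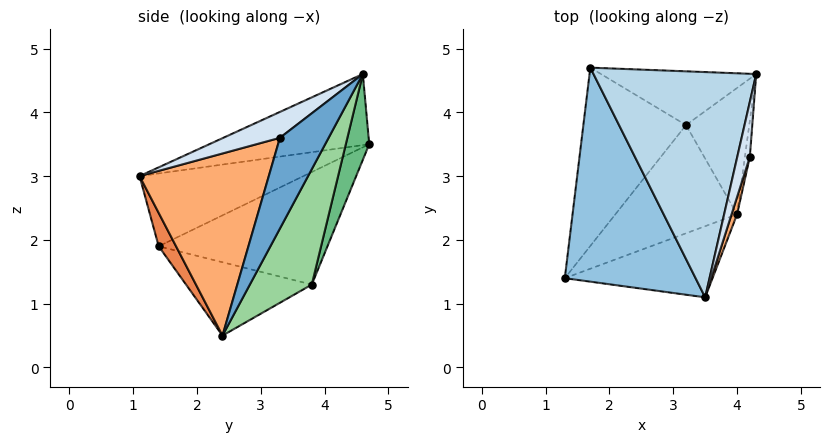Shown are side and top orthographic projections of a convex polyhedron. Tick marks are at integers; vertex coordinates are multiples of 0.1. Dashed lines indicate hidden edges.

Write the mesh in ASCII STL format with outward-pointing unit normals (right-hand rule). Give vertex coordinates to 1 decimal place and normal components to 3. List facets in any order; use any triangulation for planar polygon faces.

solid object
 facet normal 0.998 -0.035 -0.054
  outer loop
   vertex 4.2 3.3 3.6
   vertex 4.0 2.4 0.5
   vertex 4.3 4.6 4.6
  endloop
 endfacet
 facet normal -0.457 -0.343 0.821
  outer loop
   vertex 3.5 1.1 3.0
   vertex 1.7 4.7 3.5
   vertex 1.3 1.4 1.9
  endloop
 endfacet
 facet normal -0.380 -0.311 0.871
  outer loop
   vertex 3.5 1.1 3.0
   vertex 4.3 4.6 4.6
   vertex 1.7 4.7 3.5
  endloop
 endfacet
 facet normal 0.834 -0.376 0.405
  outer loop
   vertex 3.5 1.1 3.0
   vertex 4.2 3.3 3.6
   vertex 4.3 4.6 4.6
  endloop
 endfacet
 facet normal 0.100 -0.891 -0.443
  outer loop
   vertex 3.5 1.1 3.0
   vertex 1.3 1.4 1.9
   vertex 4.0 2.4 0.5
  endloop
 endfacet
 facet normal 0.950 -0.310 0.029
  outer loop
   vertex 3.5 1.1 3.0
   vertex 4.0 2.4 0.5
   vertex 4.2 3.3 3.6
  endloop
 endfacet
 facet normal -0.682 0.384 -0.622
  outer loop
   vertex 3.2 3.8 1.3
   vertex 1.3 1.4 1.9
   vertex 1.7 4.7 3.5
  endloop
 endfacet
 facet normal -0.507 0.191 -0.841
  outer loop
   vertex 3.2 3.8 1.3
   vertex 4.0 2.4 0.5
   vertex 1.3 1.4 1.9
  endloop
 endfacet
 facet normal 0.155 0.947 -0.281
  outer loop
   vertex 3.2 3.8 1.3
   vertex 1.7 4.7 3.5
   vertex 4.3 4.6 4.6
  endloop
 endfacet
 facet normal 0.693 0.613 -0.380
  outer loop
   vertex 3.2 3.8 1.3
   vertex 4.3 4.6 4.6
   vertex 4.0 2.4 0.5
  endloop
 endfacet
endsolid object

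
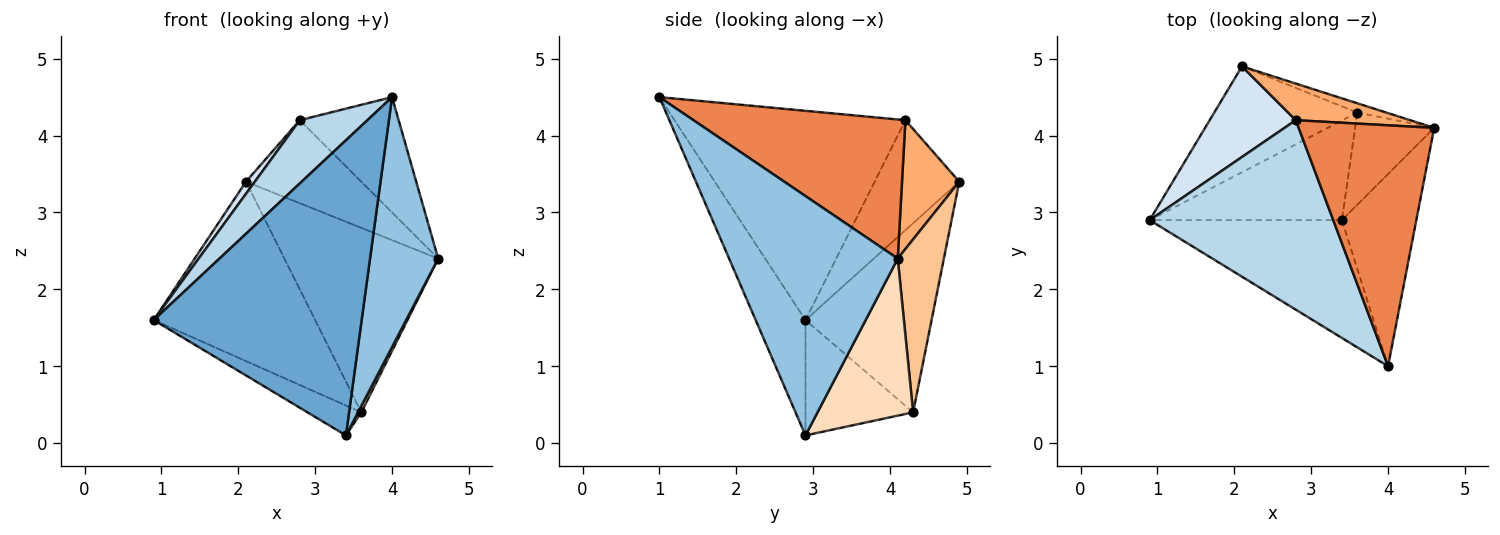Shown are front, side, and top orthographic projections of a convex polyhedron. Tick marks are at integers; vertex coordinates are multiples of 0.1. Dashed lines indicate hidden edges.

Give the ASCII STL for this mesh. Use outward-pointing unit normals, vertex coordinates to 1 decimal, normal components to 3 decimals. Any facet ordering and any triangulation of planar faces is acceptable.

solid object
 facet normal -0.217 -0.907 -0.362
  outer loop
   vertex 3.4 2.9 0.1
   vertex 4.0 1.0 4.5
   vertex 0.9 2.9 1.6
  endloop
 endfacet
 facet normal 0.891 -0.360 -0.277
  outer loop
   vertex 3.4 2.9 0.1
   vertex 4.6 4.1 2.4
   vertex 4.0 1.0 4.5
  endloop
 endfacet
 facet normal -0.734 -0.215 0.644
  outer loop
   vertex 2.8 4.2 4.2
   vertex 0.9 2.9 1.6
   vertex 4.0 1.0 4.5
  endloop
 endfacet
 facet normal -0.785 -0.082 0.615
  outer loop
   vertex 2.8 4.2 4.2
   vertex 2.1 4.9 3.4
   vertex 0.9 2.9 1.6
  endloop
 endfacet
 facet normal 0.679 0.317 0.662
  outer loop
   vertex 2.8 4.2 4.2
   vertex 4.0 1.0 4.5
   vertex 4.6 4.1 2.4
  endloop
 endfacet
 facet normal 0.413 0.833 0.367
  outer loop
   vertex 2.8 4.2 4.2
   vertex 4.6 4.1 2.4
   vertex 2.1 4.9 3.4
  endloop
 endfacet
 facet normal 0.287 0.957 -0.048
  outer loop
   vertex 3.6 4.3 0.4
   vertex 2.1 4.9 3.4
   vertex 4.6 4.1 2.4
  endloop
 endfacet
 facet normal 0.893 -0.031 -0.449
  outer loop
   vertex 3.6 4.3 0.4
   vertex 4.6 4.1 2.4
   vertex 3.4 2.9 0.1
  endloop
 endfacet
 facet normal -0.558 0.715 -0.422
  outer loop
   vertex 3.6 4.3 0.4
   vertex 0.9 2.9 1.6
   vertex 2.1 4.9 3.4
  endloop
 endfacet
 facet normal -0.498 0.249 -0.830
  outer loop
   vertex 3.6 4.3 0.4
   vertex 3.4 2.9 0.1
   vertex 0.9 2.9 1.6
  endloop
 endfacet
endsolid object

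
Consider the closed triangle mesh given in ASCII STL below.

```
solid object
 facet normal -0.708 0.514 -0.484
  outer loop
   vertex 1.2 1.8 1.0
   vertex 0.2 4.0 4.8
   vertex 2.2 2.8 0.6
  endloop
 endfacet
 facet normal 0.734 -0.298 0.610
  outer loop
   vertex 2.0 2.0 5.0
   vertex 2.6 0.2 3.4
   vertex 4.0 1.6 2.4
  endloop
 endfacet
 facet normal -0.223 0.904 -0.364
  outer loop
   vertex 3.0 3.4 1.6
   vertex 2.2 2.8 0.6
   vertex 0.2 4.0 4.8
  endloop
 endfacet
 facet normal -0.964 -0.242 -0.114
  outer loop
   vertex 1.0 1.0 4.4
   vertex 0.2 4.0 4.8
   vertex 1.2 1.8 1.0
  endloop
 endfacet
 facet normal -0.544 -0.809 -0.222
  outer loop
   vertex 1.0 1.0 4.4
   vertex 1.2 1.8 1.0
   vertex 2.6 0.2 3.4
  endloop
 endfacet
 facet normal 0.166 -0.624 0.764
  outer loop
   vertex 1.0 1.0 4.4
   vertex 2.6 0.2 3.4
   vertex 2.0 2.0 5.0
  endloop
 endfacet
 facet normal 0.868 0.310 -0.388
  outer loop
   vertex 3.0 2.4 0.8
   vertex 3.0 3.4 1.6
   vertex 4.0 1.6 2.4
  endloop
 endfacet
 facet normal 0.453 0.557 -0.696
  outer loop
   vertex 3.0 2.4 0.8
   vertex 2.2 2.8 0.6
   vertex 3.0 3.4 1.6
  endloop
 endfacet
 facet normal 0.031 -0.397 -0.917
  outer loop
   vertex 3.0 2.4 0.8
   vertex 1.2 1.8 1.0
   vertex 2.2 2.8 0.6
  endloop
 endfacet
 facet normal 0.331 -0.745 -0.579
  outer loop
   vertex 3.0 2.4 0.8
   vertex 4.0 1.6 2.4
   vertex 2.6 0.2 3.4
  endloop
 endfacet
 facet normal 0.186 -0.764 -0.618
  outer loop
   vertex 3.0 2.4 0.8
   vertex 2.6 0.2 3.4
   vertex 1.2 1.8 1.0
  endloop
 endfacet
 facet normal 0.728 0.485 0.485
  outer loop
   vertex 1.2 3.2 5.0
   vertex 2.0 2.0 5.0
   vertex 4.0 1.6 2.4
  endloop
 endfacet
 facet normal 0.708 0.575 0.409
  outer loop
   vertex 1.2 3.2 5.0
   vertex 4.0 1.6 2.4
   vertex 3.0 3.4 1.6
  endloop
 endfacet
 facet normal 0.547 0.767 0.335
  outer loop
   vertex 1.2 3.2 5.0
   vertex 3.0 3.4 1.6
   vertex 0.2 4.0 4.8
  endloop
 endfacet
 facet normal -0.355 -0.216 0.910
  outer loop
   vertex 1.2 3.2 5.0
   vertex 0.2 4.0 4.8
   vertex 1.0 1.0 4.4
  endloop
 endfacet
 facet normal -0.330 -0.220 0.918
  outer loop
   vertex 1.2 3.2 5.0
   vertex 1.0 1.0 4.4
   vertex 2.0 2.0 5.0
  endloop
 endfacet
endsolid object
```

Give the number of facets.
16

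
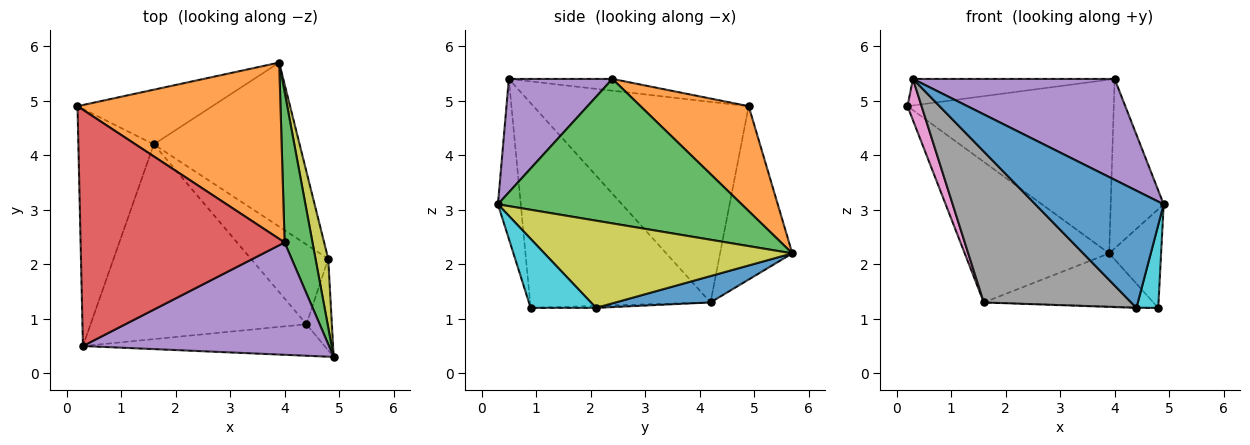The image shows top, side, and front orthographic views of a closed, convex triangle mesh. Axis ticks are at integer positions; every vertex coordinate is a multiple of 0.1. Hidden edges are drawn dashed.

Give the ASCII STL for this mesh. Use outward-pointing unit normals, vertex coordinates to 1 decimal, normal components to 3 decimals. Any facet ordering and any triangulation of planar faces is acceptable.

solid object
 facet normal -0.169 -0.952 -0.256
  outer loop
   vertex 0.3 0.5 5.4
   vertex 4.4 0.9 1.2
   vertex 4.9 0.3 3.1
  endloop
 endfacet
 facet normal 0.345 0.659 0.668
  outer loop
   vertex 4.0 2.4 5.4
   vertex 3.9 5.7 2.2
   vertex 0.2 4.9 4.9
  endloop
 endfacet
 facet normal 0.960 0.209 0.185
  outer loop
   vertex 4.0 2.4 5.4
   vertex 4.9 0.3 3.1
   vertex 3.9 5.7 2.2
  endloop
 endfacet
 facet normal -0.057 0.111 0.992
  outer loop
   vertex 4.0 2.4 5.4
   vertex 0.2 4.9 4.9
   vertex 0.3 0.5 5.4
  endloop
 endfacet
 facet normal 0.324 -0.632 0.704
  outer loop
   vertex 4.0 2.4 5.4
   vertex 0.3 0.5 5.4
   vertex 4.9 0.3 3.1
  endloop
 endfacet
 facet normal -0.422 0.845 -0.329
  outer loop
   vertex 1.6 4.2 1.3
   vertex 0.2 4.9 4.9
   vertex 3.9 5.7 2.2
  endloop
 endfacet
 facet normal -0.934 -0.061 -0.351
  outer loop
   vertex 1.6 4.2 1.3
   vertex 0.3 0.5 5.4
   vertex 0.2 4.9 4.9
  endloop
 endfacet
 facet normal -0.600 -0.490 -0.632
  outer loop
   vertex 1.6 4.2 1.3
   vertex 4.4 0.9 1.2
   vertex 0.3 0.5 5.4
  endloop
 endfacet
 facet normal 0.969 0.203 0.141
  outer loop
   vertex 4.8 2.1 1.2
   vertex 3.9 5.7 2.2
   vertex 4.9 0.3 3.1
  endloop
 endfacet
 facet normal 0.896 -0.299 -0.330
  outer loop
   vertex 4.8 2.1 1.2
   vertex 4.9 0.3 3.1
   vertex 4.4 0.9 1.2
  endloop
 endfacet
 facet normal 0.169 0.303 -0.938
  outer loop
   vertex 4.8 2.1 1.2
   vertex 1.6 4.2 1.3
   vertex 3.9 5.7 2.2
  endloop
 endfacet
 facet normal -0.026 0.009 -1.000
  outer loop
   vertex 4.8 2.1 1.2
   vertex 4.4 0.9 1.2
   vertex 1.6 4.2 1.3
  endloop
 endfacet
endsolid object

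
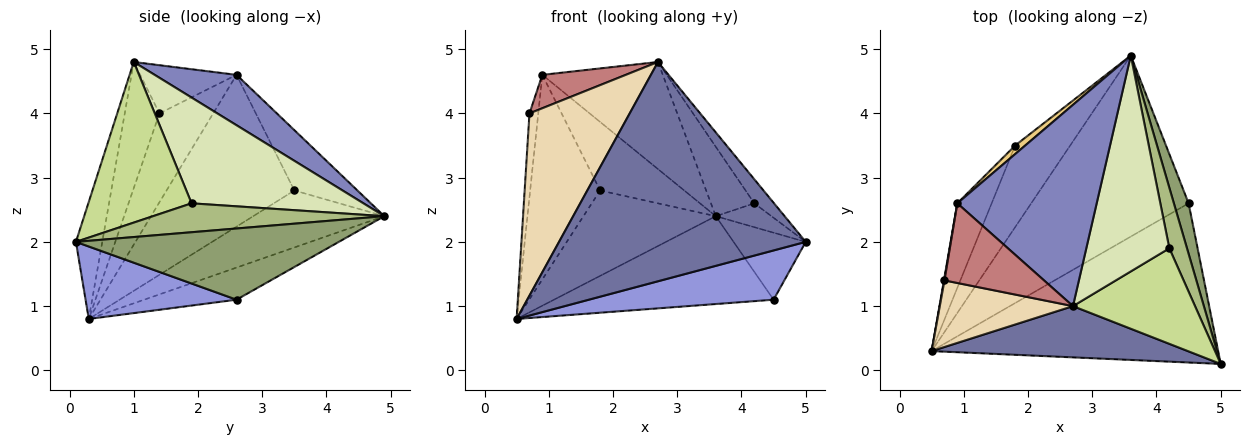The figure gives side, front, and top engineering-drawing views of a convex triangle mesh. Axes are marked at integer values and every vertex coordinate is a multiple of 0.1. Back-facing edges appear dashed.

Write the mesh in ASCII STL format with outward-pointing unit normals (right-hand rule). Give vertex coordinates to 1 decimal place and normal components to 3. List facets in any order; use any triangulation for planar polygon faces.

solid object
 facet normal -0.103 -0.969 0.226
  outer loop
   vertex 2.7 1.0 4.8
   vertex 0.5 0.3 0.8
   vertex 5.0 0.1 2.0
  endloop
 endfacet
 facet normal 0.304 0.447 0.841
  outer loop
   vertex 0.9 2.6 4.6
   vertex 2.7 1.0 4.8
   vertex 3.6 4.9 2.4
  endloop
 endfacet
 facet normal 0.235 -0.287 -0.929
  outer loop
   vertex 4.5 2.6 1.1
   vertex 5.0 0.1 2.0
   vertex 0.5 0.3 0.8
  endloop
 endfacet
 facet normal -0.181 0.429 -0.885
  outer loop
   vertex 4.5 2.6 1.1
   vertex 0.5 0.3 0.8
   vertex 3.6 4.9 2.4
  endloop
 endfacet
 facet normal 0.946 0.260 0.196
  outer loop
   vertex 4.5 2.6 1.1
   vertex 3.6 4.9 2.4
   vertex 5.0 0.1 2.0
  endloop
 endfacet
 facet normal 0.836 0.201 0.511
  outer loop
   vertex 4.2 1.9 2.6
   vertex 5.0 0.1 2.0
   vertex 3.6 4.9 2.4
  endloop
 endfacet
 facet normal 0.787 0.150 0.598
  outer loop
   vertex 4.2 1.9 2.6
   vertex 2.7 1.0 4.8
   vertex 5.0 0.1 2.0
  endloop
 endfacet
 facet normal 0.772 0.195 0.606
  outer loop
   vertex 4.2 1.9 2.6
   vertex 3.6 4.9 2.4
   vertex 2.7 1.0 4.8
  endloop
 endfacet
 facet normal -0.582 0.588 -0.562
  outer loop
   vertex 1.8 3.5 2.8
   vertex 3.6 4.9 2.4
   vertex 0.5 0.3 0.8
  endloop
 endfacet
 facet normal -0.860 0.471 -0.195
  outer loop
   vertex 1.8 3.5 2.8
   vertex 0.5 0.3 0.8
   vertex 0.9 2.6 4.6
  endloop
 endfacet
 facet normal -0.597 0.796 0.100
  outer loop
   vertex 1.8 3.5 2.8
   vertex 0.9 2.6 4.6
   vertex 3.6 4.9 2.4
  endloop
 endfacet
 facet normal -0.309 -0.893 0.326
  outer loop
   vertex 0.7 1.4 4.0
   vertex 0.5 0.3 0.8
   vertex 2.7 1.0 4.8
  endloop
 endfacet
 facet normal -0.987 0.161 0.006
  outer loop
   vertex 0.7 1.4 4.0
   vertex 0.9 2.6 4.6
   vertex 0.5 0.3 0.8
  endloop
 endfacet
 facet normal -0.407 -0.353 0.842
  outer loop
   vertex 0.7 1.4 4.0
   vertex 2.7 1.0 4.8
   vertex 0.9 2.6 4.6
  endloop
 endfacet
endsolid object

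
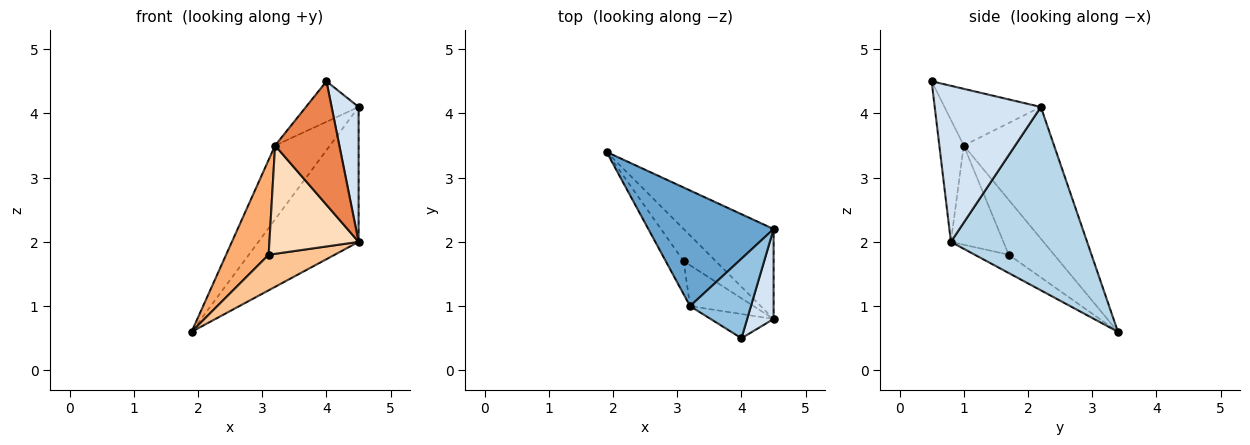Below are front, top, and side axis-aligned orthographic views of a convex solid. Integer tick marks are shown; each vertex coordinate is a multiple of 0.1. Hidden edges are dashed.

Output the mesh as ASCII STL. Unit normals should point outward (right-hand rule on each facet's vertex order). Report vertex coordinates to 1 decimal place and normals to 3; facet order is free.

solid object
 facet normal -0.663 0.403 0.631
  outer loop
   vertex 3.2 1.0 3.5
   vertex 4.5 2.2 4.1
   vertex 1.9 3.4 0.6
  endloop
 endfacet
 facet normal -0.639 0.349 0.686
  outer loop
   vertex 3.2 1.0 3.5
   vertex 4.0 0.5 4.5
   vertex 4.5 2.2 4.1
  endloop
 endfacet
 facet normal 0.749 0.551 -0.367
  outer loop
   vertex 4.5 0.8 2.0
   vertex 1.9 3.4 0.6
   vertex 4.5 2.2 4.1
  endloop
 endfacet
 facet normal 0.956 -0.243 0.162
  outer loop
   vertex 4.5 0.8 2.0
   vertex 4.5 2.2 4.1
   vertex 4.0 0.5 4.5
  endloop
 endfacet
 facet normal -0.349 -0.919 -0.180
  outer loop
   vertex 4.5 0.8 2.0
   vertex 4.0 0.5 4.5
   vertex 3.2 1.0 3.5
  endloop
 endfacet
 facet normal -0.710 -0.665 -0.232
  outer loop
   vertex 3.1 1.7 1.8
   vertex 3.2 1.0 3.5
   vertex 1.9 3.4 0.6
  endloop
 endfacet
 facet normal -0.356 -0.694 -0.626
  outer loop
   vertex 3.1 1.7 1.8
   vertex 1.9 3.4 0.6
   vertex 4.5 0.8 2.0
  endloop
 endfacet
 facet normal -0.483 -0.819 -0.309
  outer loop
   vertex 3.1 1.7 1.8
   vertex 4.5 0.8 2.0
   vertex 3.2 1.0 3.5
  endloop
 endfacet
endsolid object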